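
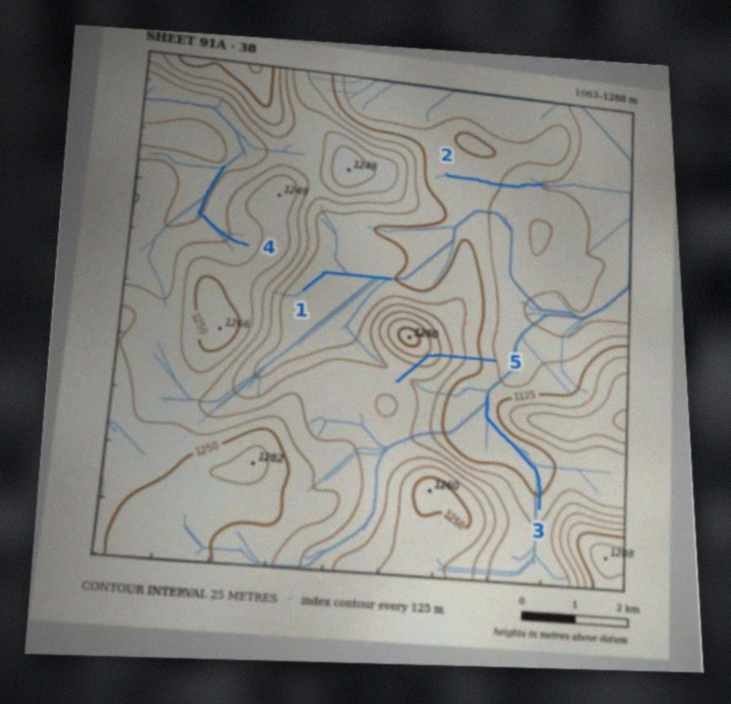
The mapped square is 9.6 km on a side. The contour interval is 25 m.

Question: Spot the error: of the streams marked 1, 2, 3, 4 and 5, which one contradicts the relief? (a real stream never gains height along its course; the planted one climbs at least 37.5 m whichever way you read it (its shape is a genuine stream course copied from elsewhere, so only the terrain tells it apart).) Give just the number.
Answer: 5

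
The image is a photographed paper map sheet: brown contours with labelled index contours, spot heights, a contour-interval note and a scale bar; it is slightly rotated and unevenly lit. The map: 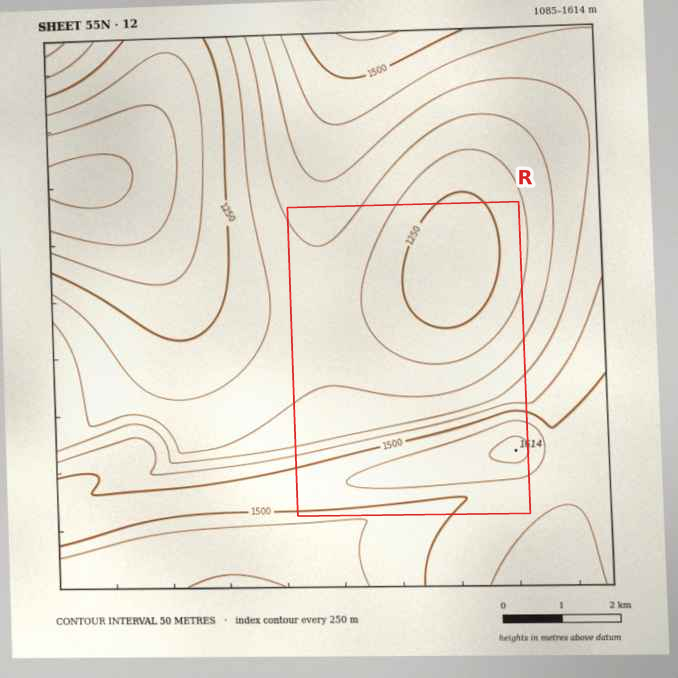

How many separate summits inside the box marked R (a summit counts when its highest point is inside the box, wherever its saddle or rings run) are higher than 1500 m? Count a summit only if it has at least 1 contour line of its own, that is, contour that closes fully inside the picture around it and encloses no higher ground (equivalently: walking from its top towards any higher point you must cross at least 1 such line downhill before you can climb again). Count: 1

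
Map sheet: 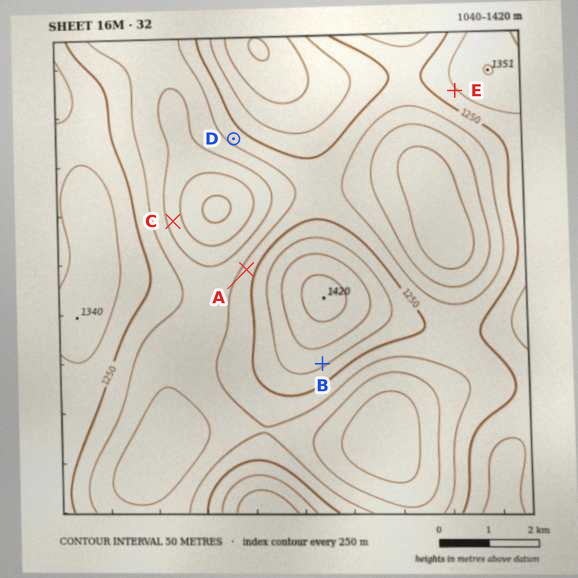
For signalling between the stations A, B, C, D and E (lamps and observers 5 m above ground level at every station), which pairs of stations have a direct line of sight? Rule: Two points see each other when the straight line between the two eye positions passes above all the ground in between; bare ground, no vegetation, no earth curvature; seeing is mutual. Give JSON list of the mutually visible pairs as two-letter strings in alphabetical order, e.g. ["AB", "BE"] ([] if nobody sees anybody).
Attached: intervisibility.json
["AC", "AD", "CD"]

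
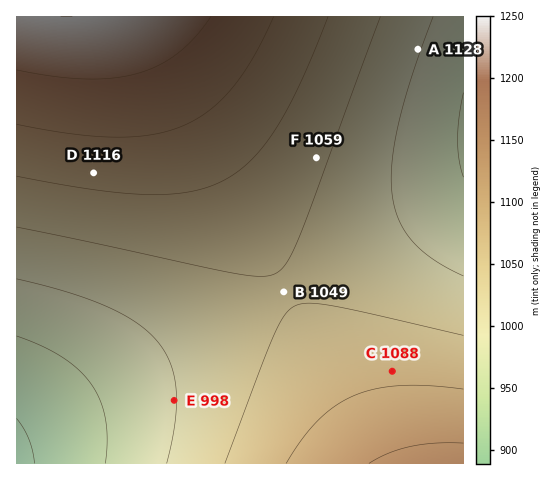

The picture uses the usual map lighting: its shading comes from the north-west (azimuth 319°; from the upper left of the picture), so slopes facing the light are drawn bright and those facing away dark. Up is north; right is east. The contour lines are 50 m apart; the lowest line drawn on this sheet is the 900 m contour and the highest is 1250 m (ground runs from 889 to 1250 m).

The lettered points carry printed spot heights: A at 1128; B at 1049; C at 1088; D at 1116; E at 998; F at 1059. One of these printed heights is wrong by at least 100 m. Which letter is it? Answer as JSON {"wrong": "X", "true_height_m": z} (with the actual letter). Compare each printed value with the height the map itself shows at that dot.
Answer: {"wrong": "A", "true_height_m": 1003}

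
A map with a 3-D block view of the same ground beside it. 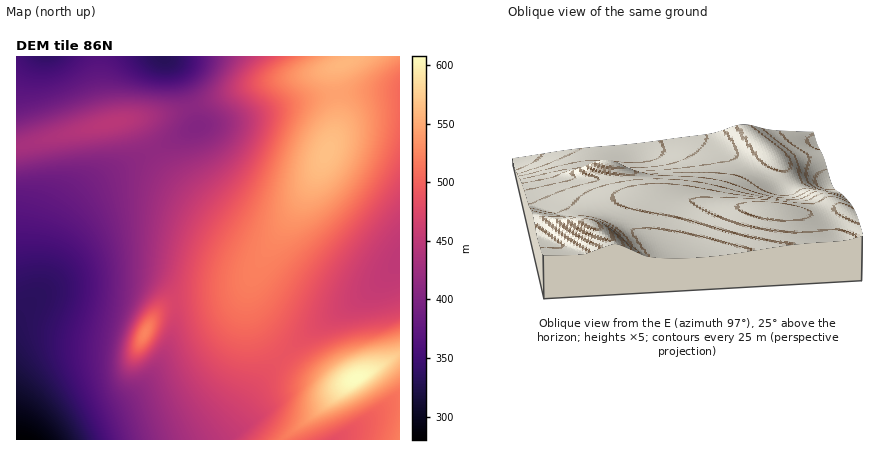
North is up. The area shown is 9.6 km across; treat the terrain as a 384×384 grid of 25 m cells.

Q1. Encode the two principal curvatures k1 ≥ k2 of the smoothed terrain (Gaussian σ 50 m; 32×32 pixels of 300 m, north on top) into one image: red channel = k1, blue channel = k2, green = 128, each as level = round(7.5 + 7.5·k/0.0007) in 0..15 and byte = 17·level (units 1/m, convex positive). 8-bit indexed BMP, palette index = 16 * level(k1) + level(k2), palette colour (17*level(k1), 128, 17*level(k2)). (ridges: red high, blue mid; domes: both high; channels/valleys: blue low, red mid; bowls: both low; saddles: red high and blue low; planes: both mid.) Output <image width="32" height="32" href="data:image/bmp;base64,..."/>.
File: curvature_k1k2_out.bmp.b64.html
<image width="32" height="32" href="data:image/bmp;base64,Qk02CAAAAAAAADYEAAAoAAAAIAAAACAAAAABAAgAAAAAAAAEAAATCwAAEwsAAAABAAAAAAAAAIAAABGAAAAigAAAM4AAAESAAABVgAAAZoAAAHeAAACIgAAAmYAAAKqAAAC7gAAAzIAAAN2AAADugAAA/4AAAACAEQARgBEAIoARADOAEQBEgBEAVYARAGaAEQB3gBEAiIARAJmAEQCqgBEAu4ARAMyAEQDdgBEA7oARAP+AEQAAgCIAEYAiACKAIgAzgCIARIAiAFWAIgBmgCIAd4AiAIiAIgCZgCIAqoAiALuAIgDMgCIA3YAiAO6AIgD/gCIAAIAzABGAMwAigDMAM4AzAESAMwBVgDMAZoAzAHeAMwCIgDMAmYAzAKqAMwC7gDMAzIAzAN2AMwDugDMA/4AzAACARAARgEQAIoBEADOARABEgEQAVYBEAGaARAB3gEQAiIBEAJmARACqgEQAu4BEAMyARADdgEQA7oBEAP+ARAAAgFUAEYBVACKAVQAzgFUARIBVAFWAVQBmgFUAd4BVAIiAVQCZgFUAqoBVALuAVQDMgFUA3YBVAO6AVQD/gFUAAIBmABGAZgAigGYAM4BmAESAZgBVgGYAZoBmAHeAZgCIgGYAmYBmAKqAZgC7gGYAzIBmAN2AZgDugGYA/4BmAACAdwARgHcAIoB3ADOAdwBEgHcAVYB3AGaAdwB3gHcAiIB3AJmAdwCqgHcAu4B3AMyAdwDdgHcA7oB3AP+AdwAAgIgAEYCIACKAiAAzgIgARICIAFWAiABmgIgAd4CIAIiAiACZgIgAqoCIALuAiADMgIgA3YCIAO6AiAD/gIgAAICZABGAmQAigJkAM4CZAESAmQBVgJkAZoCZAHeAmQCIgJkAmYCZAKqAmQC7gJkAzICZAN2AmQDugJkA/4CZAACAqgARgKoAIoCqADOAqgBEgKoAVYCqAGaAqgB3gKoAiICqAJmAqgCqgKoAu4CqAMyAqgDdgKoA7oCqAP+AqgAAgLsAEYC7ACKAuwAzgLsARIC7AFWAuwBmgLsAd4C7AIiAuwCZgLsAqoC7ALuAuwDMgLsA3YC7AO6AuwD/gLsAAIDMABGAzAAigMwAM4DMAESAzABVgMwAZoDMAHeAzACIgMwAmYDMAKqAzAC7gMwAzIDMAN2AzADugMwA/4DMAACA3QARgN0AIoDdADOA3QBEgN0AVYDdAGaA3QB3gN0AiIDdAJmA3QCqgN0Au4DdAMyA3QDdgN0A7oDdAP+A3QAAgO4AEYDuACKA7gAzgO4ARIDuAFWA7gBmgO4Ad4DuAIiA7gCZgO4AqoDuALuA7gDMgO4A3YDuAO6A7gD/gO4AAID/ABGA/wAigP8AM4D/AESA/wBVgP8AZoD/AHeA/wCIgP8AmYD/AKqA/wC7gP8AzID/AN2A/wDugP8A/4D/AHd3d3d3h4eHh4eHh4eHh4eHh3V2h4fHp4eGdXV3d3d3d3d3h4eHh4eHh4eHh4eHh4eHh3V1h4e3x4aGhXR2d3eHh4eHh4eHh4eHh4eHh4eHh4eHd3Z1h4en15eGhYN1d4eHh4eHh4eHh4eHh4eHh4eHh4eHh4d1hpeo2LeGhoSEh4eHh4eHh4eXhoaHh4eHh4eHh4eHh4eGlqi4yNiXhoWHh4eHh4eHhqa2hYZ3h4eHh4eHh4eHhoaXlqi5yOinhoeHh4eHh4eFpeelg3aHh4eIiIeHh4eGhoaHlqe4uNjHh4eHh4eHh4WU+PiDhIeHiIiIiIeHh4eGhoaGhoaXl7eHh4eHh4eHhoO3+qaDhoiIiIiIiIeHh4eGhoaGhoWGh4eHh4eHh4eHhJT5+IOGh4iIiIiIiIeHh4eGhoaGhnV1h4eHh3d3d3d2g7b3pYWHiIiIiIiIiIeHh4d3dnZ2d3aHd3d3d3d3d3eFlMamhoeIiIiIiIiIh4eHd3d3d3d3d3d3d3d3d3d3d3eFlpaHh4iIiIiIiIiHh4d3d3d3d3d3d3d3d3d3d3d3d4eHh4eHiIiIiIiIh4eHh3d3d3d3d3d3d3d3d3d3d3eHh4eHh4iIiIiIiIeHh4eHh3d3d3d3d4d3d3d3d3eHh4eHh4eHiIiIiIiHh4eHh4eHh3d3d3d3h4eHh4eHh4eHh4eHh4eIiIiIiIeHh4eHh4eHh3d3d3eHh4eHh4eHh4eHh4eHh4eIiIiHh4eHh4eHh4eHh3d3d4eHh4eHh4eHh4eHh4eHh4eIh4eHh4eHh4eHh4eHh3d3d4eHh4eHh4eHh4eHh4eHh4eHh4eHh4eHiIiIiIeHh3d3d3d3h4eHh4eHh4eHh4eHh4eHh4eHh4iIiIiIh4eHh3Z3d3d3d4eHh4eHh4eHh4eHh4eHh4eHiIiIiIiIh4eHd3d2dnd3d4eHh4eHh4eHh4eHh4eHh4iIiIiIiIiHh4eXh4eHd3aGhoeHh4eHh4eHh4eHh4eHiIiIiIiIiIiHh6enp5eXh4eHh4aGhoeHd3d3d3d3h4eIiIiIiIiIiIeHl6enp6eoqJiIh4eHhnZ2dnd3d3d3h4eIiIiIiIiIh4eHh4eXl6ioqKiomJiHh3d2dnZ2dnaHh4eHiIiIiIiHh4Z2d3eHh4iYmKioqKeXl4eHd3Z2hoaGh4eHh4eHh4eHh4d3d3eHh4eHh4iXl6enp6eXl4eHh4eGhoaHh4eHh3eHh4d3d4eHhoaGhnZ3doaXl6eoqJiYmIeHh4eHh4eHd4eHh4eHh4eHh4Z2dnZ2dnZ3h4iYmKioqJiYmIeHh4d3h3d3d4eHh4eHh3d2dnZ2dnaGhoeHh5iYqKioqKiYh4c="/>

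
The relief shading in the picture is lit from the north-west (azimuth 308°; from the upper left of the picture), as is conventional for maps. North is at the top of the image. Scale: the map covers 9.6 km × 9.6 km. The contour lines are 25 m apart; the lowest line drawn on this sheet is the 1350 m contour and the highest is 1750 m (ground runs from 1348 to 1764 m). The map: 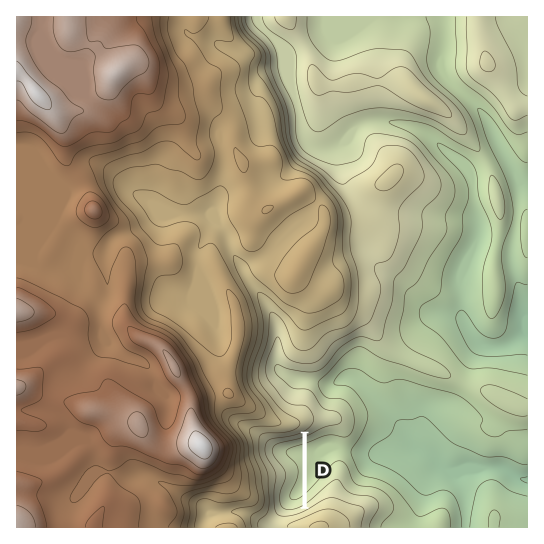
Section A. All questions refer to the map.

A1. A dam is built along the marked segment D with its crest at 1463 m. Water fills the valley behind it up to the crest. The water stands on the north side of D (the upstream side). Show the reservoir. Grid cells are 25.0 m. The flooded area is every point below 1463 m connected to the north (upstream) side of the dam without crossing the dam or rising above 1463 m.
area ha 70.8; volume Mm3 18.26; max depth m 48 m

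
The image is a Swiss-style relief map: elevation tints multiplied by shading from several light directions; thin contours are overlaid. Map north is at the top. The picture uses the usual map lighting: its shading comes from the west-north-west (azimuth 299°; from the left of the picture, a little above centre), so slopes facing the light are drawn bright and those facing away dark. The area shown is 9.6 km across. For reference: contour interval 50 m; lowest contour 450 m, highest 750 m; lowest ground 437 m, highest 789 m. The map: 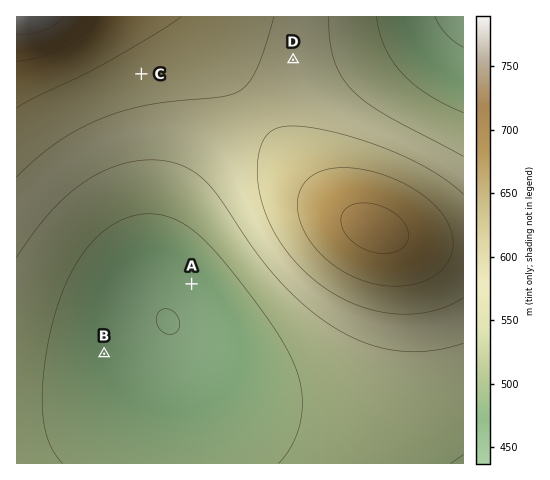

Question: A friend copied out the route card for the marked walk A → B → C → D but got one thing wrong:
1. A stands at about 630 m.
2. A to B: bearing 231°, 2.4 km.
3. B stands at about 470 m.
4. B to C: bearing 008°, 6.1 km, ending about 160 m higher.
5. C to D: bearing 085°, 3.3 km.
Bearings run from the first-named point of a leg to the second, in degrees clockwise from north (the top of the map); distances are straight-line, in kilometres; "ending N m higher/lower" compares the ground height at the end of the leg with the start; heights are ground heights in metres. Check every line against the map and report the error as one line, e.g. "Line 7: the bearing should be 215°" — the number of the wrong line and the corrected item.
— Line 1: the height should be about 460 m.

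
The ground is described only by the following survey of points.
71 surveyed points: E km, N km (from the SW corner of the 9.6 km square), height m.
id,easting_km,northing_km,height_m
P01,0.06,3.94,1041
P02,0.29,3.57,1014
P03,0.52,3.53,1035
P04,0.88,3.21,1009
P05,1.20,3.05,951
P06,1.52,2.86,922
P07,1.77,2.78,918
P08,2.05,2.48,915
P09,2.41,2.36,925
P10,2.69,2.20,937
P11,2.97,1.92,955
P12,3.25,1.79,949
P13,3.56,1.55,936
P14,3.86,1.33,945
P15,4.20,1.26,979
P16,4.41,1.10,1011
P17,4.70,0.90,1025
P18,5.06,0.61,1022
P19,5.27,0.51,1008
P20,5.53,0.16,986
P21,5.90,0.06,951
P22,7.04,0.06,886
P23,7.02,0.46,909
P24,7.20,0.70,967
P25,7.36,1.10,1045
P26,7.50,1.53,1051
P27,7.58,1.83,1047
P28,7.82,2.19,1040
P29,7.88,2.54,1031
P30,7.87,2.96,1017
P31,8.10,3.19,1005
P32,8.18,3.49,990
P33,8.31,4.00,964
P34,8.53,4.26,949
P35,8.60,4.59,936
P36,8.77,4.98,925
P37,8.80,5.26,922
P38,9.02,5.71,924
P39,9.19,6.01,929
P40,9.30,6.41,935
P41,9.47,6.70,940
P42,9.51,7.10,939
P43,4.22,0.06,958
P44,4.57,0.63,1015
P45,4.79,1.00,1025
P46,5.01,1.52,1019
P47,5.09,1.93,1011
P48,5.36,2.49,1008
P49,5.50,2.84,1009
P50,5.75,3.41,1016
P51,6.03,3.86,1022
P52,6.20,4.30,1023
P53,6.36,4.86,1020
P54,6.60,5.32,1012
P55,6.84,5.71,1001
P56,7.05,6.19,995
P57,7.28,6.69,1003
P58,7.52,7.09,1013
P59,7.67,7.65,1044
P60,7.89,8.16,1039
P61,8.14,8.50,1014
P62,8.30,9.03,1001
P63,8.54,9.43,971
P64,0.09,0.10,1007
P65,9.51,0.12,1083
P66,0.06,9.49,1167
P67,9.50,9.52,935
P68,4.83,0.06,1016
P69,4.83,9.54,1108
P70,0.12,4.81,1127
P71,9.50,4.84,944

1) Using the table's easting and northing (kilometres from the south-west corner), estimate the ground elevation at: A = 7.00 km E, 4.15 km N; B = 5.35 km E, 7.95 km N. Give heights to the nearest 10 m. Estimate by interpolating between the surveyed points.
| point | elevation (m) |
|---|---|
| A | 1000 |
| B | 1080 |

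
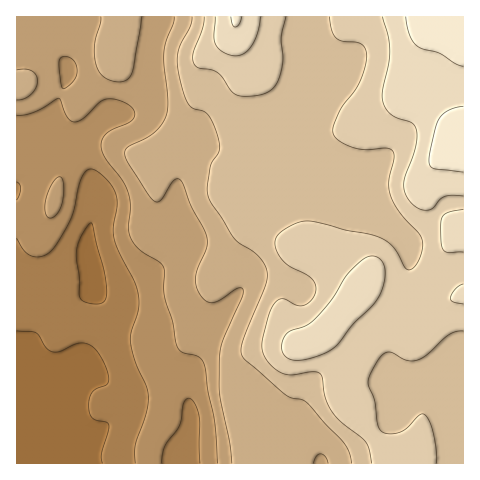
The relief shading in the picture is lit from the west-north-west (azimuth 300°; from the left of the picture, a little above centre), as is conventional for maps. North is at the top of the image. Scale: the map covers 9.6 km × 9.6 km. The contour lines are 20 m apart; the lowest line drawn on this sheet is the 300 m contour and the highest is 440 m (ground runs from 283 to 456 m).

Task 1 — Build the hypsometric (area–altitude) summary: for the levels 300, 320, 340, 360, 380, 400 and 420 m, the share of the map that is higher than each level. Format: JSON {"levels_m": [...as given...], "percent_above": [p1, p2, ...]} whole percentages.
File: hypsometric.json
{"levels_m": [300, 320, 340, 360, 380, 400, 420], "percent_above": [94, 85, 74, 62, 50, 28, 10]}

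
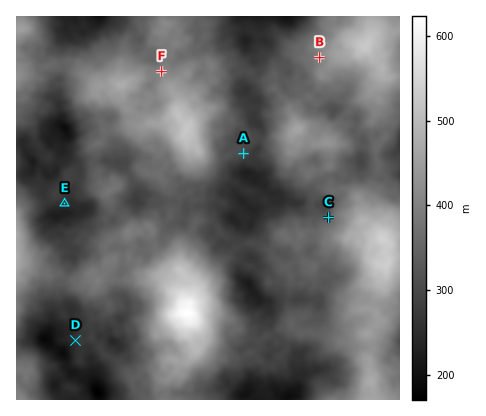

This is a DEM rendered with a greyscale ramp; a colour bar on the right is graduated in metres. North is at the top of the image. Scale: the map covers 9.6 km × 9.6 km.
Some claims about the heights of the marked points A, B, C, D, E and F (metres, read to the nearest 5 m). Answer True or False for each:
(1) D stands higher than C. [False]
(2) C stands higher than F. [False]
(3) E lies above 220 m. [True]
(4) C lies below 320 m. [False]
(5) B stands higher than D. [True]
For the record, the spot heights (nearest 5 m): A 300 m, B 400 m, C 350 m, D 260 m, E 255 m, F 405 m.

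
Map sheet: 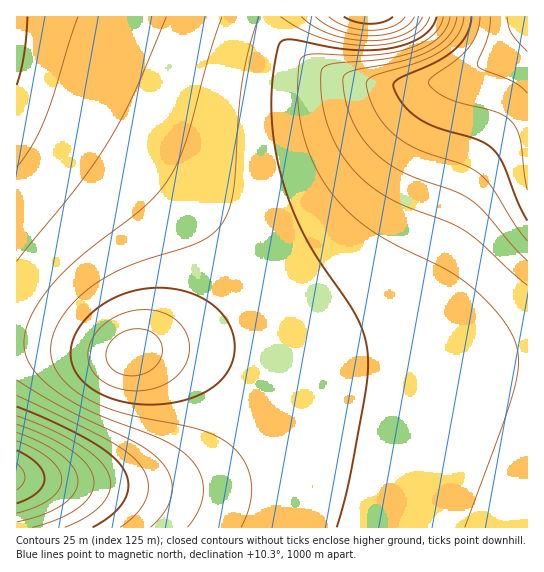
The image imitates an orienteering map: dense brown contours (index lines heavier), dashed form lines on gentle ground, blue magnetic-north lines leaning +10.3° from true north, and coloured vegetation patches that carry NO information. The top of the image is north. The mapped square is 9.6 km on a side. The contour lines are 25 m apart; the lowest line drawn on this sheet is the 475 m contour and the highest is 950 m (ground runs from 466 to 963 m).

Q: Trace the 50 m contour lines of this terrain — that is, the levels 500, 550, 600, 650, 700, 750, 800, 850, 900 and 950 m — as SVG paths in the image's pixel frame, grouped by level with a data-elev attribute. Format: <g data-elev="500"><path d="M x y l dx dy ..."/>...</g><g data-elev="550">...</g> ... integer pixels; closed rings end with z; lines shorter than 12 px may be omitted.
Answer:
<g data-elev="500"><path d="M17 450l11 7 9 6 5 7 3 8-2 8-6 7-8 5-12 5"/></g><g data-elev="550"><path d="M17 432l25 11 20 12 11 12 4 7 1 7-1 6-3 6-12 12-20 10-25 7"/></g><g data-elev="600"><path d="M17 416l33 13 29 16 19 14 10 14 2 8 0 6-2 8-4 7-15 13-24 12"/></g><g data-elev="650"><path d="M17 395l92 46 19 12 12 12 5 8 3 8 0 8-1 8-10 16-17 14"/><path d="M78 17l-33 102-13 26-15 22"/><path d="M405 17l-6 6-8 4-21 3-23-3-10-5-8-5"/></g><g data-elev="700"><path d="M222 17l-14 41-22 83-8 20-8 16-11 14-14 15-62 48-28 27-12 16-10 16-6 14-3 14 1 13 7 13 10 12 16 14 36 20 72 28 14 9 12 11 9 14 2 18-4 17-12 17"/><path d="M422 17l-6 9-11 8-16 5-19 2-20-2-20-5-17-8-12-9"/></g><g data-elev="750"><path d="M132 403l26 1 27-4 21-9 17-13 6-8 4-9 2-19-6-19-13-16-14-9-16-6-17-4-19 0-19 3-17 7-16 10-13 11-9 14-5 13 0 13 4 12 9 11 13 10 16 7z"/><path d="M437 17l-4 9-8 9-12 7-15 5-21 3-24 0-66-11-5 2-2 2-4 14-4 32 0 32 4 32 8 33 11 29 13 27 49 76 7 16 3 16 1 21-3 27-16 84-12 45"/></g><g data-elev="800"><path d="M126 375l9 1 10-3 8-4 6-7 3-8 0-8-4-8-5-5-11-4-12 1-12 5-8 8-4 11 2 9 7 8z"/><path d="M450 17l-3 10-7 10-11 8-12 6-27 7-55 5-12 4-2 6 0 16 5 31 7 18 9 17 11 15 14 13 14 10 16 9 50 20 18 9 14 11 48 43"/></g><g data-elev="850"><path d="M464 17l-5 16-13 14-11 8-13 6-51 16-4 5 1 12 5 13 7 12 9 11 11 9 22 12 44 15 16 10 11 12 21 35 13 18"/></g><g data-elev="900"><path d="M480 17l-3 16-8 14-12 13-25 17-3 4 0 2 6 8 12 7 14 5 34 9 10 4 6 5 6 8 3 10 7 51"/></g><g data-elev="950"><path d="M507 17l4 16 16 19"/></g>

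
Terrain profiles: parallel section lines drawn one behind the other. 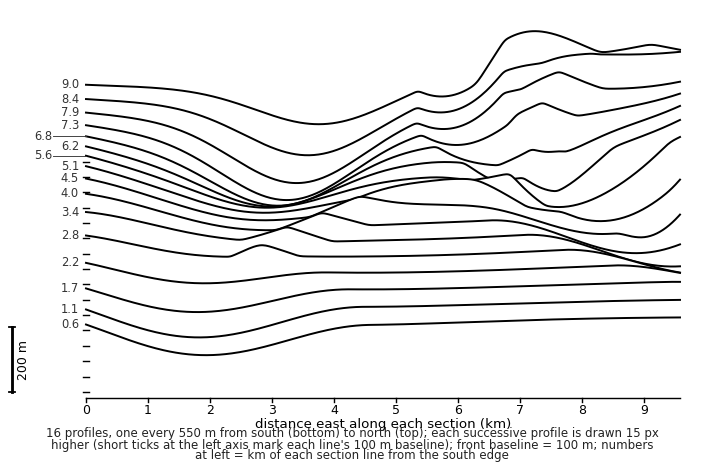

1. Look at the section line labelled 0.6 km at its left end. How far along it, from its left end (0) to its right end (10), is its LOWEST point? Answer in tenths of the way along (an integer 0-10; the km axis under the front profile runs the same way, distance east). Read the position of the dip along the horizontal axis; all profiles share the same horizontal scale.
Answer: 2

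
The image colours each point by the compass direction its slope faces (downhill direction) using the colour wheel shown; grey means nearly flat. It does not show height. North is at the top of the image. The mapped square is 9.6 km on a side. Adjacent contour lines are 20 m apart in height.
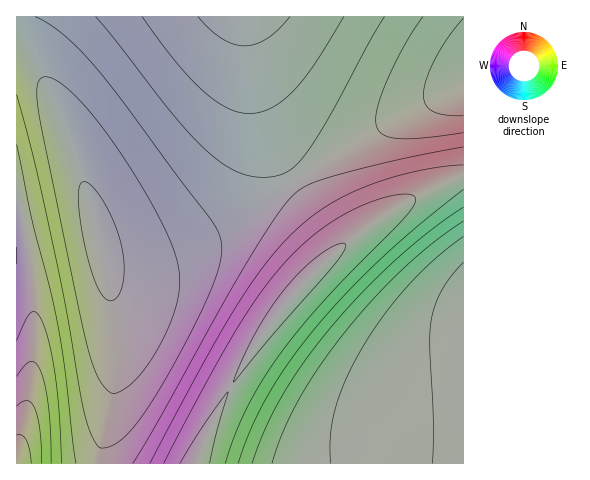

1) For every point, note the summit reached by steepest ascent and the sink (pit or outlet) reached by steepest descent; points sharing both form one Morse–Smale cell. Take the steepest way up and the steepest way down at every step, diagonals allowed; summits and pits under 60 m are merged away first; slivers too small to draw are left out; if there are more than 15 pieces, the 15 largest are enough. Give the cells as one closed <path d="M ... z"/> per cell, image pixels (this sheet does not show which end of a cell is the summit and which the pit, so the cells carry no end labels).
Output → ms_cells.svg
<path d="M463 16l-442 1 0 9 4 16 34 73 26 71 17 65 12 58 5 46-4 28-15 69 1 12 94 0 21-48 29-54 27-40 32-39 36-35 45-34 49-26 30-12z"/><path d="M463 177l-29 11-49 26-45 34-36 35-36 44-27 41-25 48-20 48 268-1z"/><path d="M20 16l-4 1 0 446 83 1 1-12 18-84 1-24-5-35-12-58-17-65-26-71-34-73z"/>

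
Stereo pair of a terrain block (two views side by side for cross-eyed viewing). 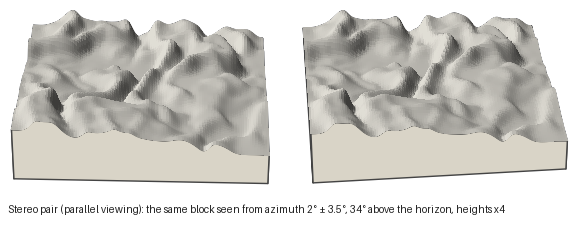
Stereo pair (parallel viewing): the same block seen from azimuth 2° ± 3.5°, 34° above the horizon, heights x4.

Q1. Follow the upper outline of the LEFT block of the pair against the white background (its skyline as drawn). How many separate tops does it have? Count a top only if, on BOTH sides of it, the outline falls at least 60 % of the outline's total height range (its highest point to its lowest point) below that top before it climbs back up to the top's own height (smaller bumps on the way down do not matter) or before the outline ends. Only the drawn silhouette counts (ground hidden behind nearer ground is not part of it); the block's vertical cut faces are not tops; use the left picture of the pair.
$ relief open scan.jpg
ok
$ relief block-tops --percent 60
1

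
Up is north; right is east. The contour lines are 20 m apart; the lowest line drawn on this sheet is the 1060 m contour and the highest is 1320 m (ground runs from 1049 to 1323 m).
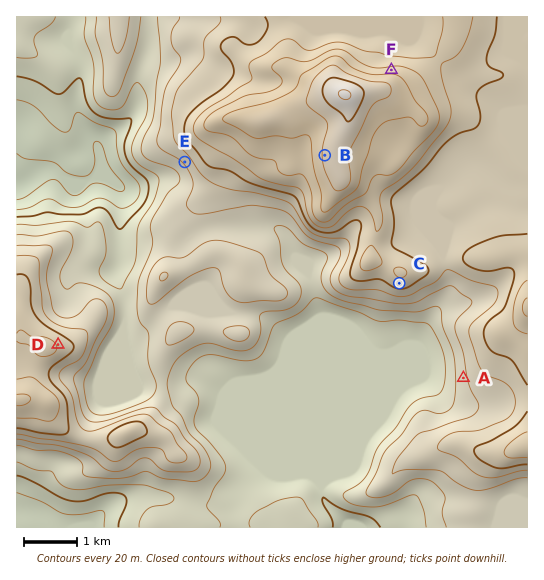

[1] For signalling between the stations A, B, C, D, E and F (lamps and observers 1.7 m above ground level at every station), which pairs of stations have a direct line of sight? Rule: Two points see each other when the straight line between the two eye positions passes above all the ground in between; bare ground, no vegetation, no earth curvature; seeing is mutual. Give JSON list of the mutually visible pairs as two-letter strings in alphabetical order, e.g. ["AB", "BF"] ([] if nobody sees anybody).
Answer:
["AC", "AD", "BD", "CD", "DE"]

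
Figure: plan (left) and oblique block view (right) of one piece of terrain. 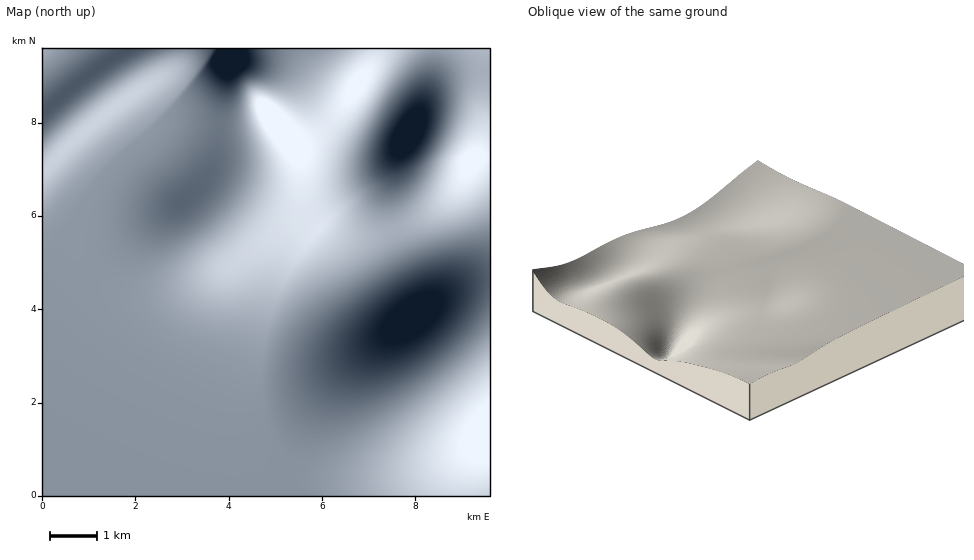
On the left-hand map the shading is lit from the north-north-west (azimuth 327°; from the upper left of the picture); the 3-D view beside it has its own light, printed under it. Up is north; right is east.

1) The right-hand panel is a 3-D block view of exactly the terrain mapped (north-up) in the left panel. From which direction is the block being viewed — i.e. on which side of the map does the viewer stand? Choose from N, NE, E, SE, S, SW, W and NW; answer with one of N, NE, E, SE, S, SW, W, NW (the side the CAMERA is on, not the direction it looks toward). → NW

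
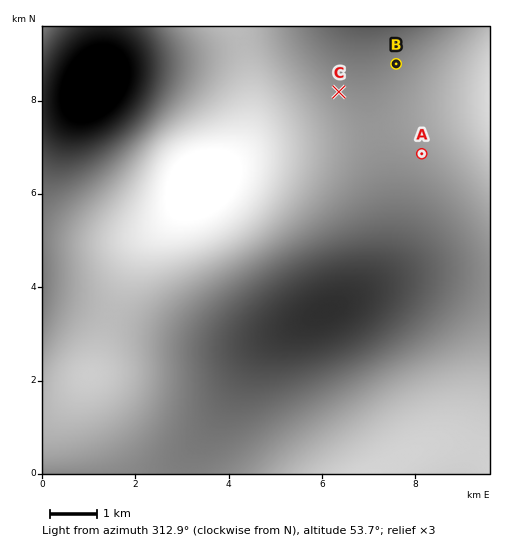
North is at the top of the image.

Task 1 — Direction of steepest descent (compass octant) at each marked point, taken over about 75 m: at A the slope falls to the NE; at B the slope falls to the NE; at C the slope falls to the NE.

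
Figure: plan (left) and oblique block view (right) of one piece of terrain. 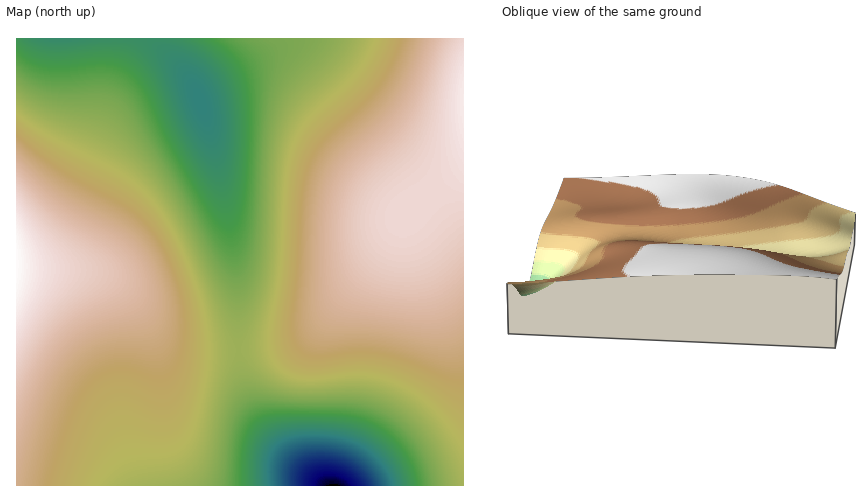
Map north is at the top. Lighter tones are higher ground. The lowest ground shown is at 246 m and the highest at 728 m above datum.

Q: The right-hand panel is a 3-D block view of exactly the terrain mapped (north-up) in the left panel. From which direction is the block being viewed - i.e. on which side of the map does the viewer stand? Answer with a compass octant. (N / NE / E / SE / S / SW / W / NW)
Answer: E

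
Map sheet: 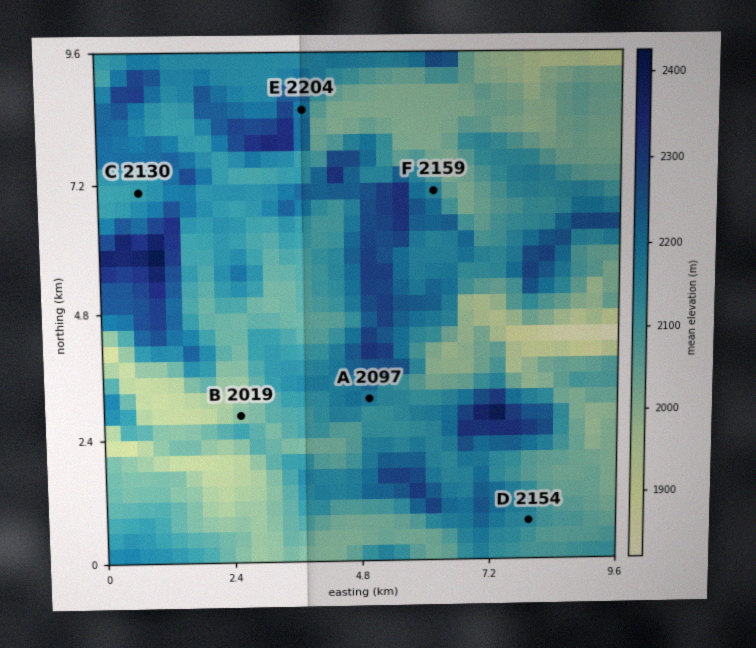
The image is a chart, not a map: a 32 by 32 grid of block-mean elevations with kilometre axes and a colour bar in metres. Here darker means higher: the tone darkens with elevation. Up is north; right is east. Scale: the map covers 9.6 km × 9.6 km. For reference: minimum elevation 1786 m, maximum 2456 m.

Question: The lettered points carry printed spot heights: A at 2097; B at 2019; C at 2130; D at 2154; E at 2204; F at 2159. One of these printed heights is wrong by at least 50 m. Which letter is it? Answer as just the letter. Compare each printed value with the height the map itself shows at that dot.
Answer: A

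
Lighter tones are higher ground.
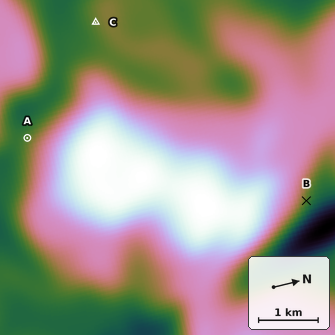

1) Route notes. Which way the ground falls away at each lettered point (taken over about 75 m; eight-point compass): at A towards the SW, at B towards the NE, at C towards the S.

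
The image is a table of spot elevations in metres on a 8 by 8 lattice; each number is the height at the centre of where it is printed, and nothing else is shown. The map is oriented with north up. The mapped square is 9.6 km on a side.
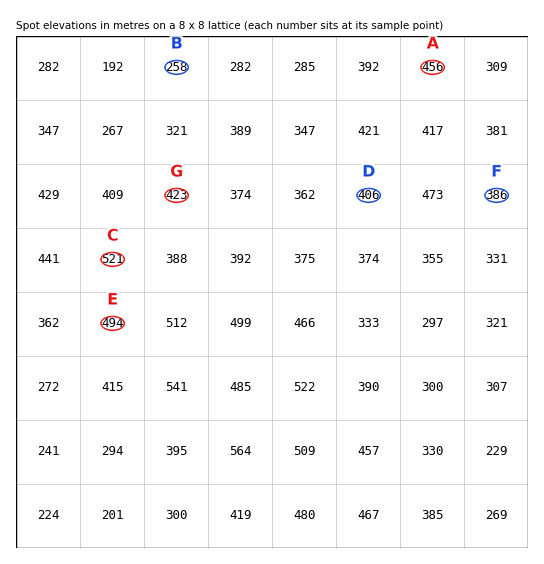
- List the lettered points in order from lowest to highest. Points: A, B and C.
B A C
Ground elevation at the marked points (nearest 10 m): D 410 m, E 490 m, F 390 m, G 420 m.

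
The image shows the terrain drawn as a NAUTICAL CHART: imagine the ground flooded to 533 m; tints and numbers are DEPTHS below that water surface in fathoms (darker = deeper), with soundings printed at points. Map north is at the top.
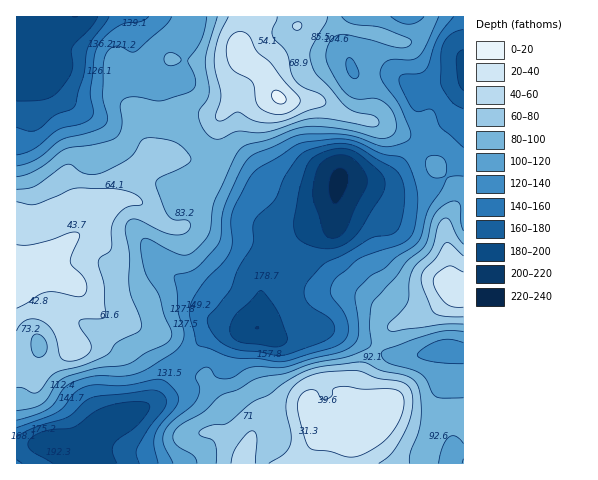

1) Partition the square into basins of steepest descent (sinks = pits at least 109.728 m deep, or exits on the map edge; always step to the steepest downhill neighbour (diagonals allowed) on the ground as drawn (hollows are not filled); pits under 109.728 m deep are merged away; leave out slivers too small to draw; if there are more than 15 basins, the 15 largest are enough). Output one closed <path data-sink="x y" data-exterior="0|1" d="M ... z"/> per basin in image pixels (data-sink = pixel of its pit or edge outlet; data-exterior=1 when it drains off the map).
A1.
<path data-sink="339 182" data-exterior="0" d="M431 16l-190 0-2 33 5 14-10 15-6 26-10 18-1 24-4 9-5 6-14 0-28-6-13 2-18 17-9 24-14 5-20-4-9 1-3 32-21 18-33 16-1 2-9-1 0 98 4 5 18 6 26-20 9-10-15-28-12-17-7-18-13-14 2-1 17 8 29 8 16 20 19 15 24 6 20 11 5 5 10 20 12 12 15 5 9-2 19 26 5 19 20 18 0 5-6 11 0 9 221 0 1-257-4-1-10 7 7-13-3-14-42-46-28-14-16-6 4-8-1-50 7-26 3-1 18 7 11 0 16-14 5-9z"/><path data-sink="75 17" data-exterior="1" d="M239 16l-223 1 1 250 11-1 31-16 17-15 5-6 0-26 2-3 9-1 20 4 14-5 9-24 18-17 13-2 28 6 14 0 5-6 4-9 1-24 10-18 6-26 10-15-5-14 2-21z"/><path data-sink="55 444" data-exterior="0" d="M28 268l-2 1 13 14 7 18 12 17 15 28-9 10-26 20-22-9 1 97 224-1 7-24-20-18-5-19-19-26-9 2-15-5-12-12-10-20-5-5-20-11-24-6-14-10-21-25-29-8z"/><path data-sink="463 75" data-exterior="1" d="M463 16l-31 0-6 12-16 14-11 0-20-7-4 7-4 20 1 50-4 8 41 17 15 15 27 30 5 8 1 10-5 12 12-6z"/>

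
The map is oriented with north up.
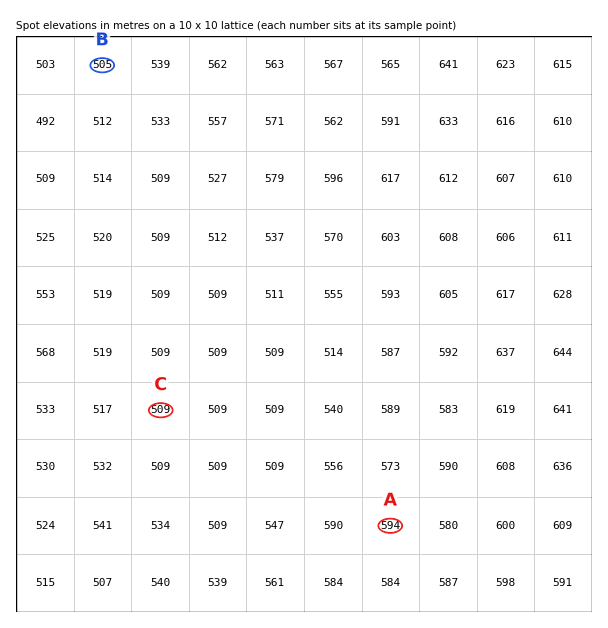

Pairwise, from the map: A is above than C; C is above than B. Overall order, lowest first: B C A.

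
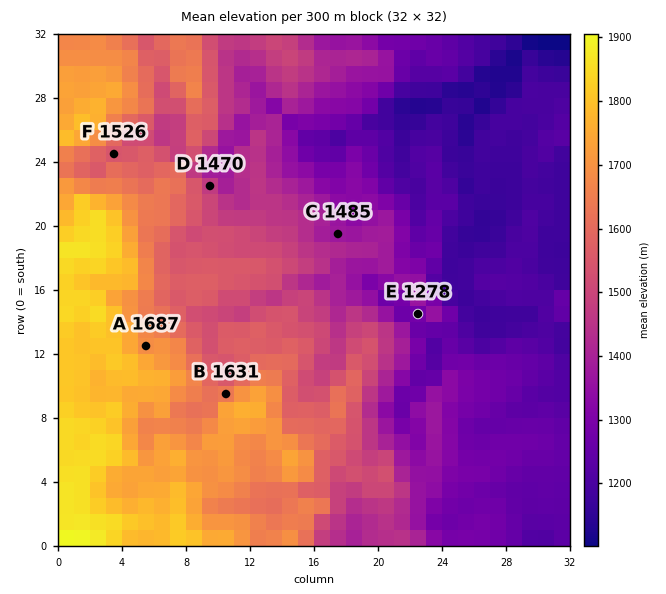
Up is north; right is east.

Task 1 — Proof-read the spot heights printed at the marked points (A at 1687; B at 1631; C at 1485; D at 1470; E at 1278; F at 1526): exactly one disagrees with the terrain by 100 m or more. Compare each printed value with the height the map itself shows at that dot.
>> C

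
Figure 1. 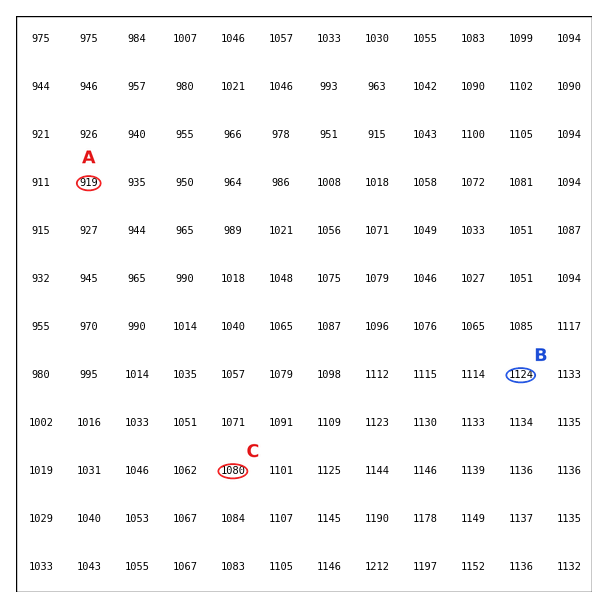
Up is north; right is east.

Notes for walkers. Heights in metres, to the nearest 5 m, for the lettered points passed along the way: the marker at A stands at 920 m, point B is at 1125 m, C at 1080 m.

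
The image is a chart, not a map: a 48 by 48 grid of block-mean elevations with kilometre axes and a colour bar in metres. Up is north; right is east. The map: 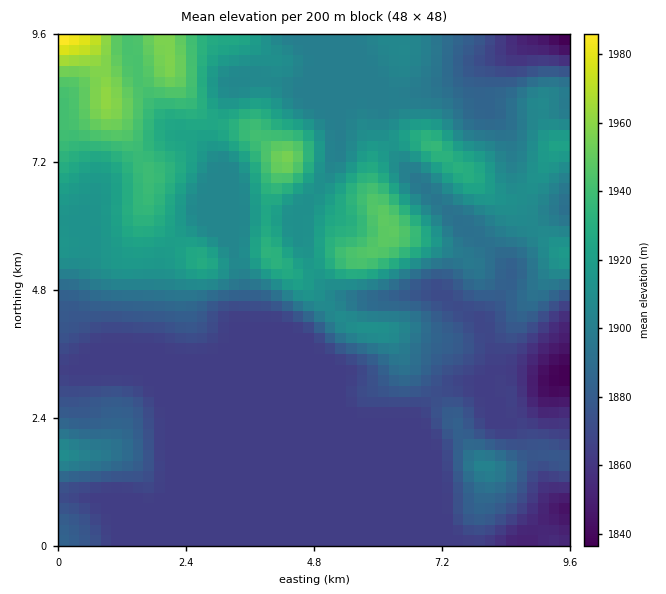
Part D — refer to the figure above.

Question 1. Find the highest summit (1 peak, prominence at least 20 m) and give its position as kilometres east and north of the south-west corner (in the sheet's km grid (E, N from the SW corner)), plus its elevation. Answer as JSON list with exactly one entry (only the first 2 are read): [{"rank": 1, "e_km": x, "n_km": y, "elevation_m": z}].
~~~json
[{"rank": 1, "e_km": 4.26, "n_km": 7.26, "elevation_m": 1956}]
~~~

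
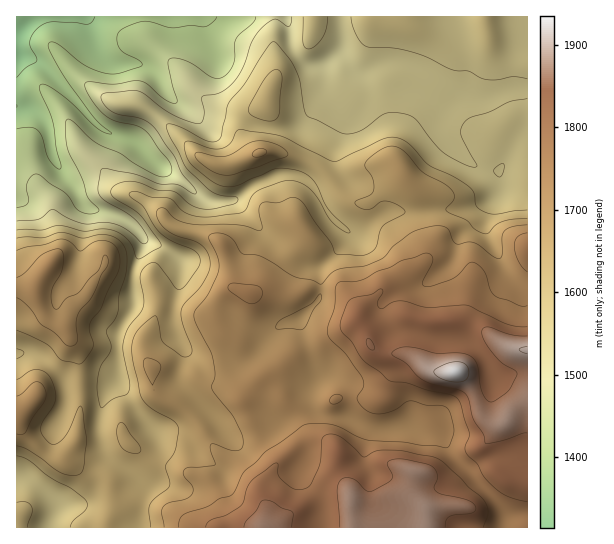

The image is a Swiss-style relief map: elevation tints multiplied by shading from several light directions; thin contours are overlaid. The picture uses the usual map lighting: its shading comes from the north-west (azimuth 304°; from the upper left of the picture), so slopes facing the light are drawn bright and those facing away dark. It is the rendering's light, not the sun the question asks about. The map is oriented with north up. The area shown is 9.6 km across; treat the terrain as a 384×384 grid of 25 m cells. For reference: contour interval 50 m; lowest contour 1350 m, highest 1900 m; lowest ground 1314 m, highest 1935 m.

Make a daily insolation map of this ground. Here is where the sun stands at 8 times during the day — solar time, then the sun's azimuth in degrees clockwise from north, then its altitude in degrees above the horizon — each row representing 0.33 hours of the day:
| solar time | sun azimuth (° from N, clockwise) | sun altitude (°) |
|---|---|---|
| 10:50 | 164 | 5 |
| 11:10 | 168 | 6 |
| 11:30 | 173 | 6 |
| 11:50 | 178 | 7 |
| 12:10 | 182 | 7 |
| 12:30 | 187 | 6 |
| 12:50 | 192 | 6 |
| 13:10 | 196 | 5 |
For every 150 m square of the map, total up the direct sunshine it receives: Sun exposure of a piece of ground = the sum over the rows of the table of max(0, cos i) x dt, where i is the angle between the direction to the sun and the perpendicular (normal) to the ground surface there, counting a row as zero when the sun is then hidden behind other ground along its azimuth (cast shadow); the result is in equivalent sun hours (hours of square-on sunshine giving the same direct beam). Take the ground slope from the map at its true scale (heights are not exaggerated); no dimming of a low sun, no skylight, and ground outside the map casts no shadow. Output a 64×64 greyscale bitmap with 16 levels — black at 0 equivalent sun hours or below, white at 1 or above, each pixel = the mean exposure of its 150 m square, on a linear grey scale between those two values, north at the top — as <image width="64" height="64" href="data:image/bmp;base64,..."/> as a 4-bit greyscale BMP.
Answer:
<image width="64" height="64" href="data:image/bmp;base64,Qk12CAAAAAAAAHYAAAAoAAAAQAAAAEAAAAABAAQAAAAAAAAIAAATCwAAEwsAABAAAAAAAAAAAAAAABEREQAiIiIAMzMzAERERABVVVUAZmZmAHd3dwCIiIgAmZmZAKqqqgC7u7sAzMzMAN3d3QDu7u4A////AFVVQyIzNFVUVVQzMhEjMzM0RUREREMzRERERWd3ZUQzVmVCAAIkVmVVUxEAAAABIiNFVERUQzM0RERWmrl1VVQiNEMhIzRFVUIQAAAAAAEjMhNFVVVUNEREREVmVCNomQATRWd2VUQzIAAAAAAAEyERABNFVEM0REQxEQAABJqqACR5mpdlQyIgAAAAAAAiEAAAE1VDIRIzMyIhAAAYu6kSSKzKh2QzM0MQJEMQABABAAATVCAAABI0VVMQAFunZlWL3cllQiNFVURlMhABAAIyEiJEIAASRVZmQgACiFREiby6dlQhJFZlQyEAEiIAAUVDMjRBEUZlMhEAABZkIzO92mRERCNXd1MhEAFFMQAAFFRDNFQiIhAAAAACi3MzRO61ITVTNGh1MRIiJEMQEAABNUREMhAAAAAAABWJh2VU61IRJVQ1ZUIRIzNVMAEyEAADRTEAAAAAAAAAEhJXh2anIRETMjRUEBJENGQhJEQhAAEiEAAAAAAAAAEiJGeZh4dUMiIzMzMRNWVWUhNGZTIQAAAAAAAAAAAAE0WJdmd2Z5hkIjQyIRNpqZcxJGZkRDMhAAAAEzEAAAEzR4dDNFZGmoUzRDIRJqzKhCNXiGVVVlMQAAJXiGIAEzRWZSIjRhR5hUM0MQFJy4ZDNniGVVVVMiI0VWZnh1RWeJhkIhE1ATVEQzMyAEiWMiNXdlNEVUMyIhEjMzRniazv/IQhESMAERNEREMiRlQyJWZUMjRVQzQyEAIjRXis7///pDIiIgAAFFREVURnZVRFUzQyI0VERUMhJFVmeJvu7v2UNEQyAAAWZVVVVndlVTIiRDMiI0VVVERVeZiImpdERENFVlUAADiXd2ZWdTIzIBNURDISNFVVZmeby6qXQQAAAUZ5mhACabqIh1ZTEAARNVVVVCIjRFZ3eKuXZlMAAAABV5mZQzeZqXZlREIQABRnZmZUMiIjRniZl1MRAAAAAAJ4dTKay6l1QhIyIiISR4dmVERDIiI1aKqEMhAAAAAAFHUgAKqql0MyNEIBNDNXdlVERFQyEjNGiXMiIiM0QgE0MQAAdndTNFZ4cwATNGdlVERWZVQyIiI1UxI1d3ZlVDEAAAB3dTI1eZdkAANVVURERWiHd3UyERIiESRDEAEREAAAAIh1MzV5hlMQJFQhEkVniYiIiGISIQEjIQAAAAAAAAAAiHVDM1d2UxJEMgABNomHZmZohTMxADUwAAAAAAAAAAFmVVQyNoh1NVMRAAAldkNEQzRVRCAAFEIAAAAAEQAAATNGZTIkaZdWUhEAABEhACIiEAEiAAABEhAAAAEiEAABASaGMhJYl1MhERAAERAAERAAAAAAAAABNDEAASMhABMAE2ZCEkZ2MAARAAEjIREQERAAAAAAAAEjRDEBIhABRhAAJEISNEQwAAEiJFZCEQASRWYwAAAAAAEkQxEQAANnAAABMhIhESAAFIiZl0MQABJGd1EAAAAAABIzIAAAFWYAAAAAAAAAAAB+/+yEIhABI0VlIAAAAAAAESIQAAA0MgAAAAAAAAAACf/bhRAAABJFVUEAAAAAAAAAEiAAACEAAAAAAAAAAAKuxzEAAAABNWVUEAAAAAAAAAAAEQAAAAAAAAAAAAAAKspRAAAAAAFWQzIAASISEAAAAAAAAAAAAAAAAAAAAAO9gxAAAAAAAkMREAATV3ZDISEQAAAAAAAAAAAAAAAAStowAAAAAAABEAAAASV2RFVmd2VEQxAAAAAQAAAAAAFXUgAAAAAAAAAAAAABRkISNXiHdmVDIQAAACAAAAAAAAAAAAAAAAJWUQAAABNVISNFZ3ZDIRAAAAABEAAAAAAAAAAAAAAVvczJMAAANmMjVVVWVBAAAAARAAERAAAAARAAAAAAA77bq87ZVEaHQSRmZlUxAAAAASEQAREAAAEiEAAAAAAr2mM2rf/+yWIAESNFUxAAAAATMiERIQAAAiEAAAAAAXlRAAAmq6hSAAAAAAEhAAAAASRDMiEhAAASEAAAAAAGkgAAAAABEAAAAQAAAAAAAAASNEQzMyEAACEAAAAAAHlAAAAAAAAAAAAREAAAAAAAATNEREREAAABIQAAAAAnlAAAAAAAAAAAARIhAAAAAAATNEREREQAAAMgABR3eLpAAAAAAAAAAAEiIzIQAAAAEjMzRDNEVAACRBACjf/+tAAAAAACIQJEMzMzMzEAAAEjMzMzMzREESViACjMupcgAAAAABIjNEQzMzREMyAAEiNEQzMzMzREZjACeoQREAAAAAAAABI0REQzNEQzIgEiM0REREQzMzVkEBiVEAAAAAAAAAAAASNEREMzQzMzMzM0RERFVURDJDEBeEAAAAAAACIAAAABEkVEMzMzIzNEREREVVVVVVURABeEAAAAAAACMQAAAAERIzIiIjMzM0REREVVVVVVVgABaEAAAAAAACMQAAAAARARESIiM1VENERFVVVVVlVVESaFEAAAAAACMQAAAAAREAAUd1Q0VmVVVWZlVVVmVERFiFIAAAAAATMQAAABESIRABaIhkRWZmZnZlVEVWZURERUIREQAAETMhAAERESIRIRFGd2VWZ3d3d2VERVZlREMhAAEiIiIjMhEREiEREAEREjVmZWZ3d4d2VERFVlRERSAAAREiIRERERIiIhEAAAASRFVVZmdmZlREREVVRERGUxASIiIiIhESIiMzIiEAABNEREVVVVVURERERFRERE"/>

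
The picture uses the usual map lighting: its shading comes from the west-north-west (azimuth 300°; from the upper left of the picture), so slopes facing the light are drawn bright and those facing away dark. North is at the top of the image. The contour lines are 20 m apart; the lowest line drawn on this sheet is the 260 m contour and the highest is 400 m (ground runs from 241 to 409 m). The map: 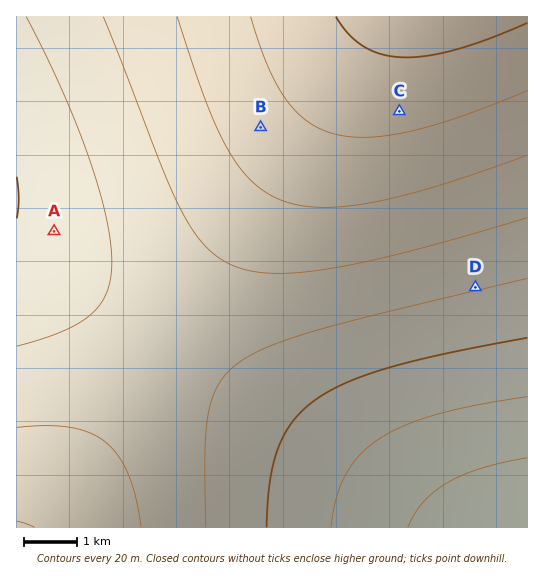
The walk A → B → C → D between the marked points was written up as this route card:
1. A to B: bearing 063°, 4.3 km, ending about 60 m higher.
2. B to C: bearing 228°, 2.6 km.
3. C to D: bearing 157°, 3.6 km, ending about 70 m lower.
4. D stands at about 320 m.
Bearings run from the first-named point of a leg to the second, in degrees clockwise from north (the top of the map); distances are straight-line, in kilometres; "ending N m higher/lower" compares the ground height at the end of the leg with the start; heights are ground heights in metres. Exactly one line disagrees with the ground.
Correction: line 2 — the bearing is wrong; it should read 83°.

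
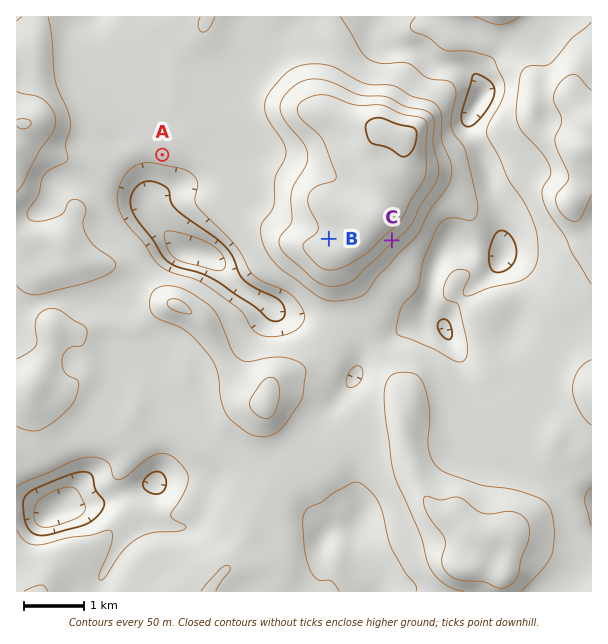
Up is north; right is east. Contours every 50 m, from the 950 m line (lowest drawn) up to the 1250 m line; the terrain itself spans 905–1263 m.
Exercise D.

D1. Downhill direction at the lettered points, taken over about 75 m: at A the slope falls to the S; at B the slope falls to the NW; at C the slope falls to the SE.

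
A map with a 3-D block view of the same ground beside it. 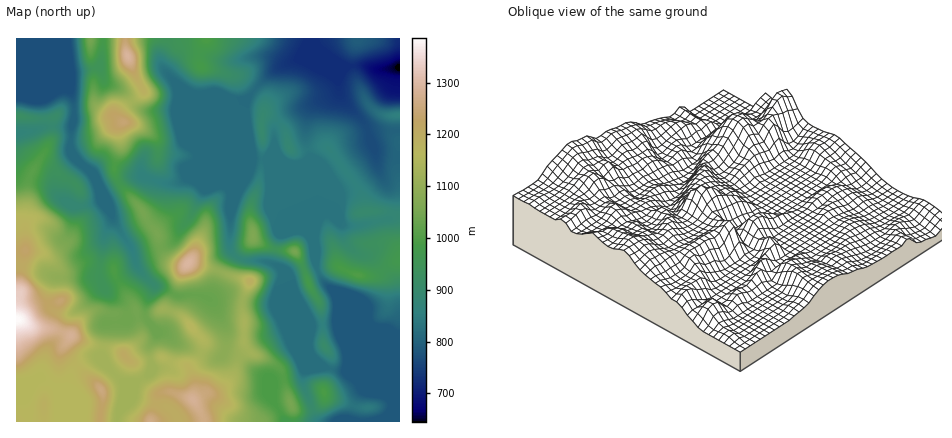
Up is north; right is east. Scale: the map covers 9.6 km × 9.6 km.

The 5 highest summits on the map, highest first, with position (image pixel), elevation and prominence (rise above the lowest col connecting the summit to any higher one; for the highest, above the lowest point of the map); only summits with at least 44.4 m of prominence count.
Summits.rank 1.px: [188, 264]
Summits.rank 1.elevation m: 1296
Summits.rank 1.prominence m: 199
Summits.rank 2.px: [128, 56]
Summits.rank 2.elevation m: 1293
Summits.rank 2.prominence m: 329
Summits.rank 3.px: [192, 400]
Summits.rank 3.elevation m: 1284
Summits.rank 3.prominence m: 159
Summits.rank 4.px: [102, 390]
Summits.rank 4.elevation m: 1257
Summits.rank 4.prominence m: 82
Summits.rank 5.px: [124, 122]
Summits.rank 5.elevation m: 1243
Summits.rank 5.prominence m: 117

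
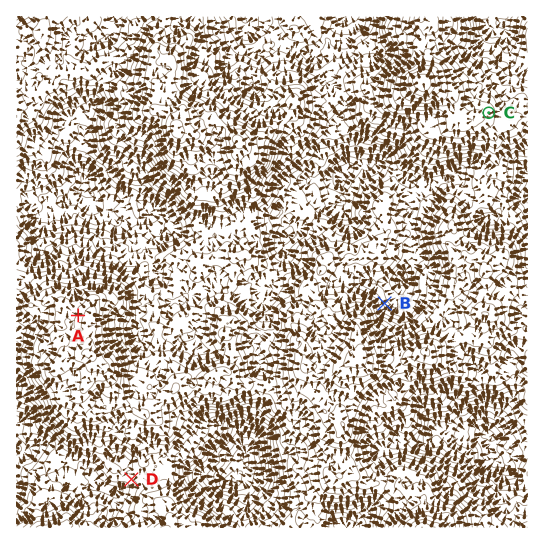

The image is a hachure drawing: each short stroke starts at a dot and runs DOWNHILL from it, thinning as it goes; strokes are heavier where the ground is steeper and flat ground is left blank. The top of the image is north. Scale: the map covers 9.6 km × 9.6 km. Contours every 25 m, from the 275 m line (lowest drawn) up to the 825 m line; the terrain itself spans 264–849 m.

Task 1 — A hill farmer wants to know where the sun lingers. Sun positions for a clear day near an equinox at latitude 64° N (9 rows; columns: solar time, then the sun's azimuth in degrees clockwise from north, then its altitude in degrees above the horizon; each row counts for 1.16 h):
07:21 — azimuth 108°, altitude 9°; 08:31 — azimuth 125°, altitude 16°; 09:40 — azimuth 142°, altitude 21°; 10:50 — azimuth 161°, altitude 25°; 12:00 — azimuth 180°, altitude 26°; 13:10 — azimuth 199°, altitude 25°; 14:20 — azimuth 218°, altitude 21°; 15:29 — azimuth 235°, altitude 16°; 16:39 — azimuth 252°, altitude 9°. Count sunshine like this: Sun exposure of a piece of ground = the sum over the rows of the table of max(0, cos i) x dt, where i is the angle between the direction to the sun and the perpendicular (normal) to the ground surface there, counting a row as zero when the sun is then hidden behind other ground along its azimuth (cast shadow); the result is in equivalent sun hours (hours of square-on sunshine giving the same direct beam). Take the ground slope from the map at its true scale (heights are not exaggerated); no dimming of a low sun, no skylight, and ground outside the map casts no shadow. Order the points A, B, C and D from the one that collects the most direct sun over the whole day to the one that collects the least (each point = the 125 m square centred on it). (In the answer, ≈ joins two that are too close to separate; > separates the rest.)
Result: D > C ≈ A > B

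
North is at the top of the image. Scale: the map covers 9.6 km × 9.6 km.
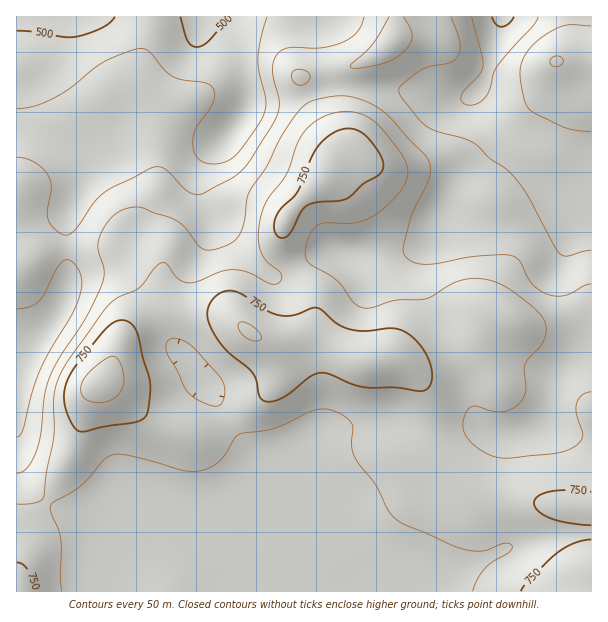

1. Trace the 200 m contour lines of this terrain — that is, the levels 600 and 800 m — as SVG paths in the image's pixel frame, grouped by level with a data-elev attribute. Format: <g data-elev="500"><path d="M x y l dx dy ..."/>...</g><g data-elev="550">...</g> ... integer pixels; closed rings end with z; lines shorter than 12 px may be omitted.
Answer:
<g data-elev="600"><path d="M17 309l13-2 9-6 6-9 12-23 6-8 6-1 8 7 3 6 2 8-4 19-7 17-19 30-11 21-9 24-9 38-3 6-3 1"/><path d="M591 250l-24 6-7-2-6-9-27-51-17-21-21-15-16-16-11-4-25-7-10-5-9-7-17-23-2-4 1-5 18-15 11-6 21-3 8-7 2-6 0-8-9-25"/><path d="M591 26l-25-1-9 3-12 7-11 9-8 9-5 10-1 11 5 27 2 6 4 4 35 17 10 2 15 1"/><path d="M364 17l-2 7-5 8-6 6-9 4-21 6-33 0-6 2-4 4-4 6-2 8 1 10 6 26-1 9-4 9-23 37-8 11-12 9-28 15-6 1-8-3-24-23-6-2-6 0-49 26-10 10-19 27-6 4-4 1-11-6-6-10-1-9 4-24-4-12-6-7-8-5-7-4-9-1"/></g><g data-elev="800"><path d="M93 402l9 0 8-1 7-5 4-6 3-7 0-9-4-11-4-6-6 0-8 4-13 11-6 9-2 8 1 6 4 4z"/><path d="M253 341l5 0 3-2-1-6-12-10-5-1-4 1-1 4 3 6 5 5z"/></g>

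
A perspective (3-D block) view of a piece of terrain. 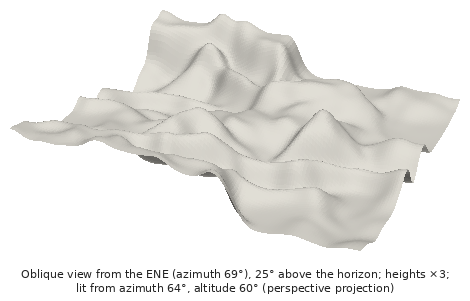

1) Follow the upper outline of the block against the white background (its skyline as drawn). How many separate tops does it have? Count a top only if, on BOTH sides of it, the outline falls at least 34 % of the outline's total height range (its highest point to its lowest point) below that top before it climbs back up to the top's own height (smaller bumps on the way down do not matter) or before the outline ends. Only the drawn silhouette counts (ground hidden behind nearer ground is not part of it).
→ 1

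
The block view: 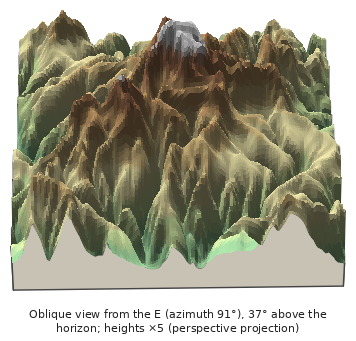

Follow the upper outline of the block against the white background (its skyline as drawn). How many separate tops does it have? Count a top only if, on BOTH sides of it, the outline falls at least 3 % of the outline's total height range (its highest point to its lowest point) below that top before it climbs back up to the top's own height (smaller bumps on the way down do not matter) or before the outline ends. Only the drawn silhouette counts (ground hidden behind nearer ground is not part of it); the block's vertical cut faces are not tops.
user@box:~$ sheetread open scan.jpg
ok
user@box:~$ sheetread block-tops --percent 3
6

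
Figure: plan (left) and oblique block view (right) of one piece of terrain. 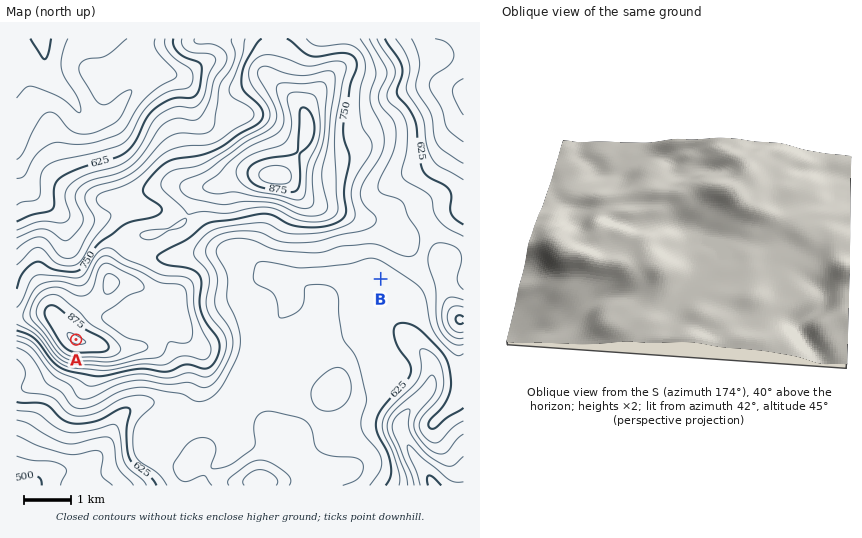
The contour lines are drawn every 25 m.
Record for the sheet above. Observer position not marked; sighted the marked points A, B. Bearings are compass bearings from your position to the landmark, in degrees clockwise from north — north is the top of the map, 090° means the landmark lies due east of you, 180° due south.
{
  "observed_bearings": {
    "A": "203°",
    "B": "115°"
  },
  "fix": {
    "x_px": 148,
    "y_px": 170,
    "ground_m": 730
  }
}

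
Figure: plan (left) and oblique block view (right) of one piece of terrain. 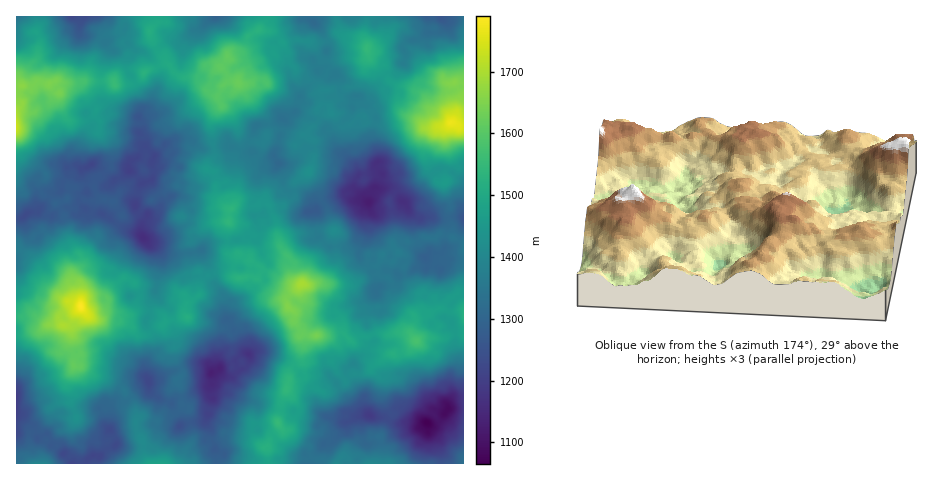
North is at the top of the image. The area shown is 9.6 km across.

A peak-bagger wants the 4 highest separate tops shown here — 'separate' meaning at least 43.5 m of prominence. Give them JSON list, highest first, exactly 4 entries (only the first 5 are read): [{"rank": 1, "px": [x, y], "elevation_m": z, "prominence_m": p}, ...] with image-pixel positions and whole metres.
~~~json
[{"rank": 1, "px": [81, 306], "elevation_m": 1790, "prominence_m": 725}, {"rank": 2, "px": [451, 123], "elevation_m": 1772, "prominence_m": 387}, {"rank": 3, "px": [301, 284], "elevation_m": 1695, "prominence_m": 268}, {"rank": 4, "px": [238, 83], "elevation_m": 1625, "prominence_m": 149}]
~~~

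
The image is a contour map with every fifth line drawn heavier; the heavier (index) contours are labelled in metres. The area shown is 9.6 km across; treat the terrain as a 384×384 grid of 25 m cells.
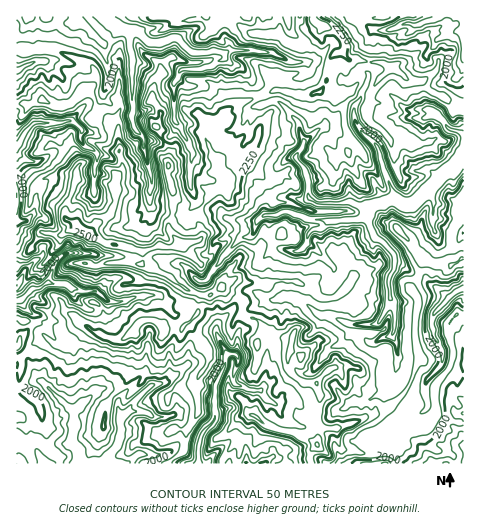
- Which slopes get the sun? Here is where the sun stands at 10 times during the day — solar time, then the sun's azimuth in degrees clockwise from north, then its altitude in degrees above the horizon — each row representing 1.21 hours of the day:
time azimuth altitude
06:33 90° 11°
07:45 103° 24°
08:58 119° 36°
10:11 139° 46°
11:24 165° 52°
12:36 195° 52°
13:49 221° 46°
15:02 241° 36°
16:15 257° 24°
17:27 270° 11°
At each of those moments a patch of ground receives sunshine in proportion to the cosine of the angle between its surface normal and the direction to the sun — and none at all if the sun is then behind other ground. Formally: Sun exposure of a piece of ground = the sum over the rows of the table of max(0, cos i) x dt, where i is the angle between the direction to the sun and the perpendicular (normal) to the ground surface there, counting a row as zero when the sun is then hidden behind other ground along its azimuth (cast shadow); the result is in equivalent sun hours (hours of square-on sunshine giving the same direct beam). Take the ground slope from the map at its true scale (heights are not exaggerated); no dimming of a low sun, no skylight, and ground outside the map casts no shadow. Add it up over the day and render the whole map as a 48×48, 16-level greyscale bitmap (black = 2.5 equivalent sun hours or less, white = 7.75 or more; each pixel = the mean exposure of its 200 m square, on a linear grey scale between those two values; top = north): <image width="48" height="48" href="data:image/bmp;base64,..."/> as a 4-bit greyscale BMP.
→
<image width="48" height="48" href="data:image/bmp;base64,Qk32BAAAAAAAAHYAAAAoAAAAMAAAADAAAAABAAQAAAAAAIAEAAATCwAAEwsAABAAAAAAAAAAAAAAABEREQAiIiIAMzMzAERERABVVVUAZmZmAHd3dwCIiIgAmZmZAKqqqgC7u7sAzMzMAN3d3QDu7u4A////AMy93LvszqQ0jdm4zL3ZrLu93u7t7d3e7Nvch6ztqd7uyqWbrLzcyrzYq6q7vc3bqbzc273eqHvd7bVd3Nze7uqLuru7u87dzd3dypq9qaqpzMchre3uuZqt3u3Lut3dzZzLq6qriJgTNquDfO6ni9ylR67su5q9ytzKmJmrqne+26tld6h4q6q7dmes3Muqq924fMl4vKrczdtUvaZou7zO25iJvMu6ysl2zu6ovMdXrdyDpiSM29zJnty6q8m7vLl83t7tzcyXabxyVL7Kzty6vLy7q8qM3Mzd3d3t3d3uyYvFJb3M3YNe29y7q72H3Lzt3d3u7u3e3pnJM1vMzNozine7qr3Wq63e7t7u7u3Ozt3IIYu8vLykRGirmruVm3zdzN7v/+yuzc20ery7u1bLaJhYarlmu7rLzM7sq+yt3dt1uqe7qpNoqqzWS7lJzOuKrOyHmJzMu9y6vLqoVYpXhlMIWblZzJV6zKVoiYiXia3dq9p4hSWIre6jSrpDjQiotyWnVHd5rLre67d3h4re7cy2WbuTJYRctRdSiFRozN7u7aqqib3d3cvHe8vKNLgxADVs3/7u3rU73Kzd3u26rMy2fLmM163HnN7tmM3u6UMmnLqay6q7q8y1WYve7rvnnu7+7u7smZ2BZmZnd3irq7q6Q53t7up4JndYq7uquuy2GcuIh3iJ24hoaN3Kra2qgQOKzeze/9qKUnq5ZBaMqpQza9qHl4e72t3sl0FIi862pTas7qaZiYU2zclmuYnLre2lNGZlpDWcrLWau5MDJJec3IlHukIhrLWcy5h5iZl3eZVEh1eDIQWrhCdXnbl7qXZJy6l4i6qavd1jAWve7clwAAZpu4qriGYWu8hqvLnN7t3d3YMSJIumSIVnq5qoaIVKzNdJy3nO3MzcqKje7e7tzcqKiaq5mcp7yog4uWm7zLzN3aW+29yavtuWJqiKqrclq5U5mXesu8zLy1Wc29mlq7zJRFU0Vpk5SIM5ynecq926eVndzc6luprdqHeYdSQQaFBaaIa7u83dom7M3sxVzO7u24i9uDBKmVBUaVq6u6zd3EjLq8c3ze7s3JiIiTd2dCFJVGy6uqrMzHWaqnFbzLvMq6dRRlSspxTdg6u7qpq8upyJqjfbqoVUGdtmY33bpRiYVqu8zKirqK3cuW2pljIkvr3u7riqlxVKeMpnqqh7q+3d2Yy8y7mL3bvtq+umpxjXRWZ3esymru7u7IrMrO3ey0iWh66mhRV3RFWJiHi+7bvcrMnKze7ah3dWiYindyeKdJq4d3eqmIeMqbnN3e6nV2V3i5iXhjZ7xCATM1vLu6iazKqt7Ha9tsZHqZuFeFWJnKpiJ7yHQkibzd7bqpZbqO7dzKdmh3timCFIiFABfe2664UzJIl3y6q6l3d3h4UBA53d2qre7t3qmnZ3dYllaZmZmImddofcmszuve7ux63txnl2dEmmaZiImInIq7yr3sm97ad4iM3dZpmYVlJ7y5mpu7yK3u7u3MyrqUiJeYtiR4zN7dyGmg=="/>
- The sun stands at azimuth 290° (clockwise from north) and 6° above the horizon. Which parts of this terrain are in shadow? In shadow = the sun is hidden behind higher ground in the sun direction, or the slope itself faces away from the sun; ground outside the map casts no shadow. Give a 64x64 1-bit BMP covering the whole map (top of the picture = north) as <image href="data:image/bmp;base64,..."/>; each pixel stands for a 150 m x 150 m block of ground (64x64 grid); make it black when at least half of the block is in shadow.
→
<image width="64" height="64" href="data:image/bmp;base64,Qk0+AgAAAAAAAD4AAAAoAAAAQAAAAEAAAAABAAEAAAAAAAACAAATCwAAEwsAAAIAAAAAAAAA////AAAAAACz/IP6+D///zPe5Pq8P///J89m/L4f//8Hz4P2nB///w/Pg/tAH///D8eAfUwb//8Px4A8HB///w/H5z48H///H8fDPjgf//8f88I81B///x75cDwCH///fPi4P3gf//99+H4/OO//93n8bx859///eP6v37l//z9A+//vuX/+PwD7//85//Y/gAH3/xH//nuAAHf/AP/ee+AAdv2E//57YEAGfgR//nuAYAQ+f/7+fQHMBD//+D4/gZvgL//jfj/x8fhv//n+f3/88PP//P5//7/z+f/8fn/fv9///8w/K243P7//yG8Bf9A////A/hA/97///+H+OBvwQP//8fz7CZ/gH//++PsAH/Of///x+QBv+5////GxYWf7n///+7Ehc///////8SH7///////4IPv7+/////gQ+/v//////gB7+/n/9///AHnz8P/z//8AcfPk//P//xAx8+J/4v//DHHjwX/g+/8A4eHBv+B6X8DB98Lf4PAP4MHvj9/w4G//wc+H3/nH/3+BxwHPmb//f8HnIecfv/8Y4c8A/jv/+A55zwAcPf/3Cj3PgAAO//8KHc+AAA9u/wgNx8QAz+X/gB3H+ABH8+/4Gcf8AAbx/zgZwc8AYf/3ABmxv/gJ/zUAca+/eA3+P4AmD44DH///w4wfxAMP///DkAwAgh8P8Q=="/>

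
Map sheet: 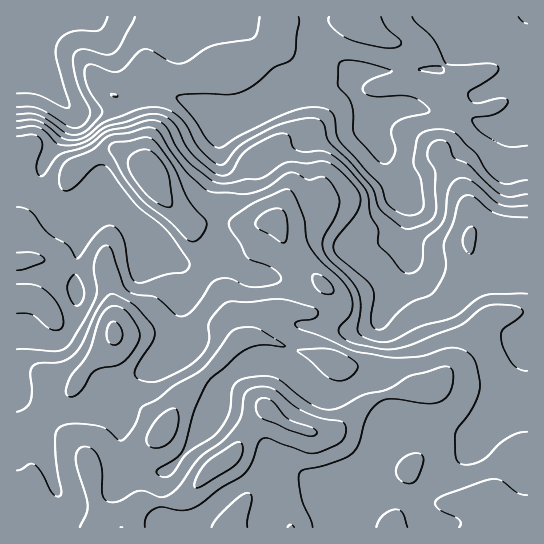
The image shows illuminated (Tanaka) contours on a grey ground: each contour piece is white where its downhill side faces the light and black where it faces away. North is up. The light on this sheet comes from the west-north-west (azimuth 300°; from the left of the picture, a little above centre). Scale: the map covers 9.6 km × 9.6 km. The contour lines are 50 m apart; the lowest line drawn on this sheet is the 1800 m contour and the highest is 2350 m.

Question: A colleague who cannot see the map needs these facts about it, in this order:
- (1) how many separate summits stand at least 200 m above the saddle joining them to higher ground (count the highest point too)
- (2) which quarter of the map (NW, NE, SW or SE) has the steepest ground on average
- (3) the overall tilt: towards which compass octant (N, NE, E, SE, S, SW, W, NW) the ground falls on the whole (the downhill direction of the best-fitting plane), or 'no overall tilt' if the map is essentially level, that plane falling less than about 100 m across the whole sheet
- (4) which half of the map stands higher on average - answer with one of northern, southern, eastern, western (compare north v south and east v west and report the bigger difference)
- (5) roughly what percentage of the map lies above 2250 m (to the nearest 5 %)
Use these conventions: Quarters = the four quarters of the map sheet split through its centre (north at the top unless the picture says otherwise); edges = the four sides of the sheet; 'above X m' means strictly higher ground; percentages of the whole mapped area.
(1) Counting only tops that stand 200 m proud, the map has 1 summit.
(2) Slopes are steepest in the north-west quarter.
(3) Overall the map slopes down towards the north.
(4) Taken as a whole, the southern half is higher than the northern.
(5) Roughly 20 % of the ground is higher than 2250 m.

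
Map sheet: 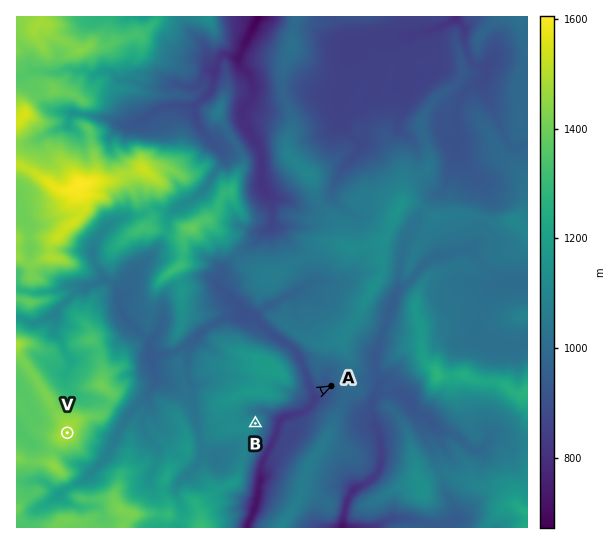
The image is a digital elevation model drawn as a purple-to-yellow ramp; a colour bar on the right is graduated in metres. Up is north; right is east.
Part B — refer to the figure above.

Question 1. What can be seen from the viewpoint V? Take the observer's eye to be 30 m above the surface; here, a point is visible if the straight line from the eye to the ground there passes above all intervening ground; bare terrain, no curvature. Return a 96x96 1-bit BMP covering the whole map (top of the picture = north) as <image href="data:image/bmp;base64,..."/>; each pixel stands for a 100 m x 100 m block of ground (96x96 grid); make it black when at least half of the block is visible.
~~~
<image width="96" height="96" href="data:image/bmp;base64,Qk2+BAAAAAAAAD4AAAAoAAAAYAAAAGAAAAABAAEAAAAAAIAEAAATCwAAEwsAAAIAAAAAAAAA////AAAAAAD/D/gA8ADAAAP//5/v//AA8ABgAAAeB//B/8QZ4ABwAMAcAf/Ad//58AAwAcB4AP/AAP/9wAAYAOD4APzgH/H/8AAMAPn4APzgP+D5/AAMAD/4AfzAH/BwfwAMAB/4B/6AD/BwP4AeAA/wD/+AA/B4P8AeAAfwD/8A8fw4H8AOAAfwDf8B8P88A8AOAAPgDP//wH+/AeAPAAPgDP//gD//AOAHgAPgEPf+AD//gOADgAPgIP/4cB//g/ADwAPAJv/48B//h/ABwAPADn//4A//D/AA4APAPn///A//H/AA4APAfH///4f/H/AAcAeA/H///4P+H/gAcAeB/v//g4D+P8AAeA8D////AcA8P8AAeA4P////AOAf/8+APAwf7///AeAP//+AH4x/7//8B+AD//8AB4P/z//8H4AB//4AAwP+f/n4PwAA///gAAP+P/D7/wAA///AAAP+AAD//wAA///AAAP+AAD//wAA//+AAAf+AAD//wAAf/8AAAf4AAD//wAAf/gAAAP4AAD/fwAAP8AABAPwAAD4fwAAH8AADAPwAAAATgAADgAAHAPwAAAAwAAABAAAPgHwAAAAAAAAAAAAfgHwAAAAAAAAAAD//wHwAAAAcAAAAAH//4DwAAMwYAAAAANv/4DgAAF/AAAAAB/v/8DgAAD/gAABAB/v/8BgAAAAgAABAB///+BgAAAAAAADAD///+AwAAA/AABzAD////AQAAB/4AA/AD////AIAAA3+AA/AH////gEAAA/+AAnwH////gAAAD/8AAgAH9///gA+ADPgAAwAPx///gAMf8AAH8+D8A3//gAA/8AAP//D8AH//gAB//DgD//H+AP/HgAA//B5g//50Af8DwAB/8Afwf/zgAQMDwAf/8Af4CHjAAP/B4Af/4AH4AAGAB//D4B//wAD+AAAAB/8P8B/zwAD/AAAABj4f8AAAwAf/8AAAAHw/8AAAbA///wAAAfh/8AAAfD/z//AAAfj/8AAAfH/H//gAAfh/8AAAf+D//zwAAfg98AAAf4AA/j4AAfA4+AAA/wAAeCAAAeAIeAAA7AAAMAAAAcAAeAAB4AAAAAAAAYAAMAABwAAAAAAAAQAAcAAAgAAAAAAAAAAB4AAAEAAAAAAAAAAA8AAAEAAAAAAAAAAAwAAAEAAAAAAAAAAAwYAAAAAAAAAAAAAAR4AACAAAAAAAAAAADwAABAAAAAAAAAAABwAQBgAAAAAAAAAAB4AgQAAAAAAAAAAAA4DA8AAAAAAAAAAAA8DB8AAAAAAAAAAAA/BD8AAAAAAAAAAAAfgD8AAAAAAAAAAAAOYH8AAAAAAAAAAAAOEH8AAAAAAAAAAAAHmP8AAAAAAAAAAAAD8H8AAAAAAAAAAAAD8H8AAAAAAAAAAAAB8H8AAAAAAAAAAAAB4/8AAAAAAAAAAAAA5n8AAAAAAAAAAAAA5n8AAAAAAAAAAAAAZn8AAAAAAAAAAAAAZ38AAAAAAAAAAAAAR/8AAAAAAAAAAAAAB/8AAAAAAAAAAAAfD/8="/>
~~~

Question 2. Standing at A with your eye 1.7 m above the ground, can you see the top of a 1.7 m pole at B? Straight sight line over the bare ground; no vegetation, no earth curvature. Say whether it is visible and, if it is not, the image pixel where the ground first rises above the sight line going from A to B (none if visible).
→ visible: true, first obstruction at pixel None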